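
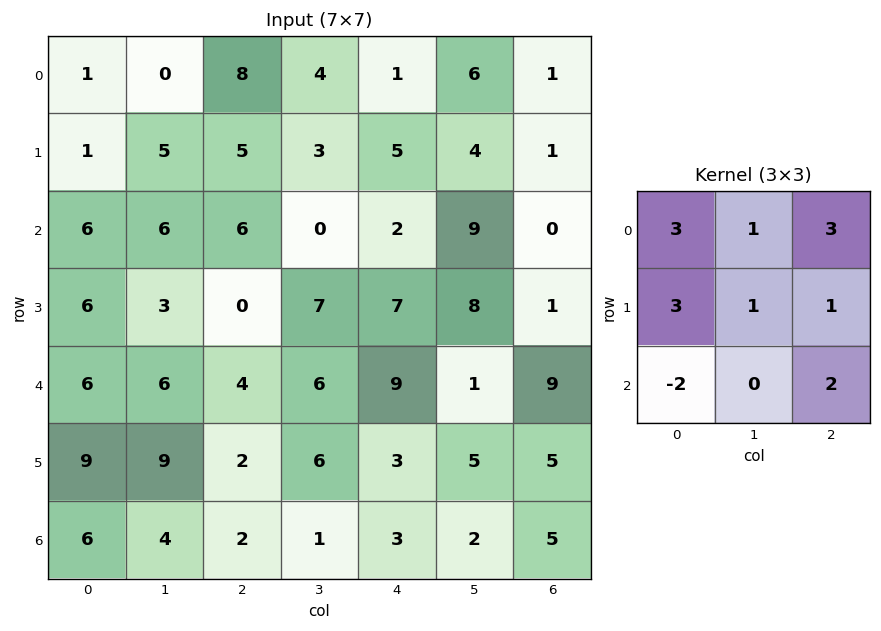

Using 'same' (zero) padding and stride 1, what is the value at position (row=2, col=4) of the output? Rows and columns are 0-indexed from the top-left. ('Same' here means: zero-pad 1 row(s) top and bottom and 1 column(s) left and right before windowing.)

39

The receptive field on the zero-padded input at this output position is [3 5 4 / 0 2 9 / 7 7 8]. Elementwise product with the kernel and sum: 3·3 + 5·1 + 4·3 + 0·3 + 2·1 + 9·1 + 7·-2 + 8·2.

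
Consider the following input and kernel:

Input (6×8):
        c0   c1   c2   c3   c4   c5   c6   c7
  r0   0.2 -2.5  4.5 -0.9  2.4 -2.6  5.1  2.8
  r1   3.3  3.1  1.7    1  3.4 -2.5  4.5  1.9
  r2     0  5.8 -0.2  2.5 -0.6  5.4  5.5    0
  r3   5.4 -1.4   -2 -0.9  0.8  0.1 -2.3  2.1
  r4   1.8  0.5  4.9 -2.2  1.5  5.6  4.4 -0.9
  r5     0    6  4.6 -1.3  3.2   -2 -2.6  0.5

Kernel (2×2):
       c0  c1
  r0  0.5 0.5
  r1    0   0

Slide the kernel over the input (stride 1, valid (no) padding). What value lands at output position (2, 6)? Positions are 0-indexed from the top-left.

2.75

The receptive field on the input at this output position is [5.5 0 / -2.3 2.1]. Elementwise product with the kernel and sum: 5.5·0.5 + 0·0.5.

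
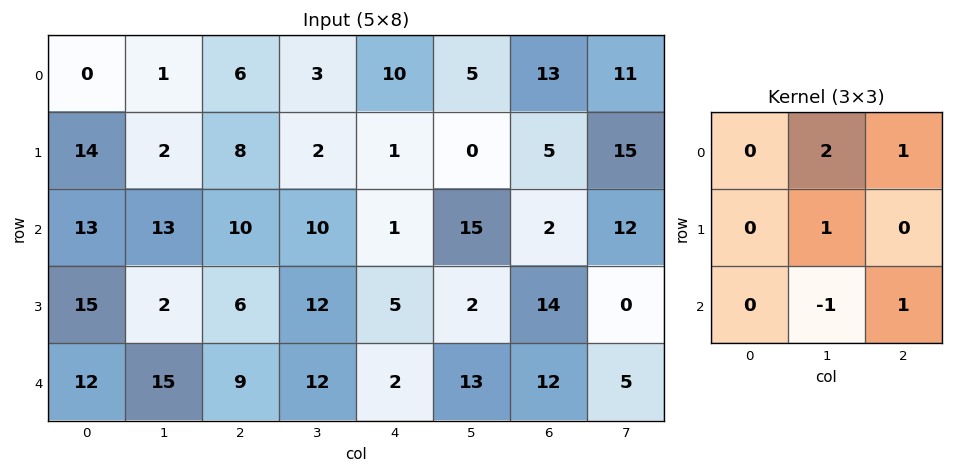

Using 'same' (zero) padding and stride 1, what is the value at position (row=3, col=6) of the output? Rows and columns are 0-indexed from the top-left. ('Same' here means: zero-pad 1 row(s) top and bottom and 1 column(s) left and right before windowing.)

23

The receptive field on the zero-padded input at this output position is [15 2 12 / 2 14 0 / 13 12 5]. Elementwise product with the kernel and sum: 2·2 + 12·1 + 14·1 + 12·-1 + 5·1.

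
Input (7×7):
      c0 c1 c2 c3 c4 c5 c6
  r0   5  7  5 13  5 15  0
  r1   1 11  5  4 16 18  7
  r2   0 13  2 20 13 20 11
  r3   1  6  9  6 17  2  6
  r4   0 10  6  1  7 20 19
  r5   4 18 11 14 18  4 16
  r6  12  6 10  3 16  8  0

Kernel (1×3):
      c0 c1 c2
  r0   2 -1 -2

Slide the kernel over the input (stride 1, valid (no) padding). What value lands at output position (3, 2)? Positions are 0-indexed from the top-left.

The receptive field on the input at this output position is [9 6 17]. Elementwise product with the kernel and sum: 9·2 + 6·-1 + 17·-2.

-22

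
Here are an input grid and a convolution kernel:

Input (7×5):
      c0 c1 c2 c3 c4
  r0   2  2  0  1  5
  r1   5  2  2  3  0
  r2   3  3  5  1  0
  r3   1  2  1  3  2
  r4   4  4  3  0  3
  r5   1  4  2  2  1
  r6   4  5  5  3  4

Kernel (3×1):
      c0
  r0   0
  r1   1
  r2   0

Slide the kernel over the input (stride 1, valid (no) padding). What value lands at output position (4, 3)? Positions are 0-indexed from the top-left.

2

The receptive field on the input at this output position is [0 / 2 / 3]. Elementwise product with the kernel and sum: 2·1.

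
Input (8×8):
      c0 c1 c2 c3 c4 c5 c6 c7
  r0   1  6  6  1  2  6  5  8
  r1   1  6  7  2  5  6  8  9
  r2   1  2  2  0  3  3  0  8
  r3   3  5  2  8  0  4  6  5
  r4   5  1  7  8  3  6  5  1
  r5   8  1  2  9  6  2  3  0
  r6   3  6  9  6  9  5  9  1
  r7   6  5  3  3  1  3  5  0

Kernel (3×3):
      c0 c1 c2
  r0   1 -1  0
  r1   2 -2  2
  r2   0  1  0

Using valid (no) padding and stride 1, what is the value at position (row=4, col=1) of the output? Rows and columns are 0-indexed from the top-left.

19

The receptive field on the input at this output position is [1 7 8 / 1 2 9 / 6 9 6]. Elementwise product with the kernel and sum: 1·1 + 7·-1 + 1·2 + 2·-2 + 9·2 + 9·1.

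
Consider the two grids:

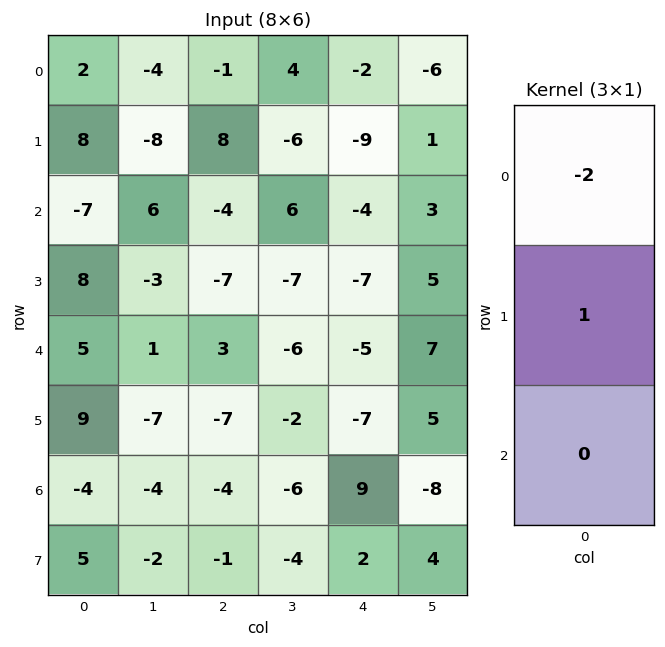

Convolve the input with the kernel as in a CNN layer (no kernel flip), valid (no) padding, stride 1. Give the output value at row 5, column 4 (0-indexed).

The receptive field on the input at this output position is [-7 / 9 / 2]. Elementwise product with the kernel and sum: -7·-2 + 9·1.

23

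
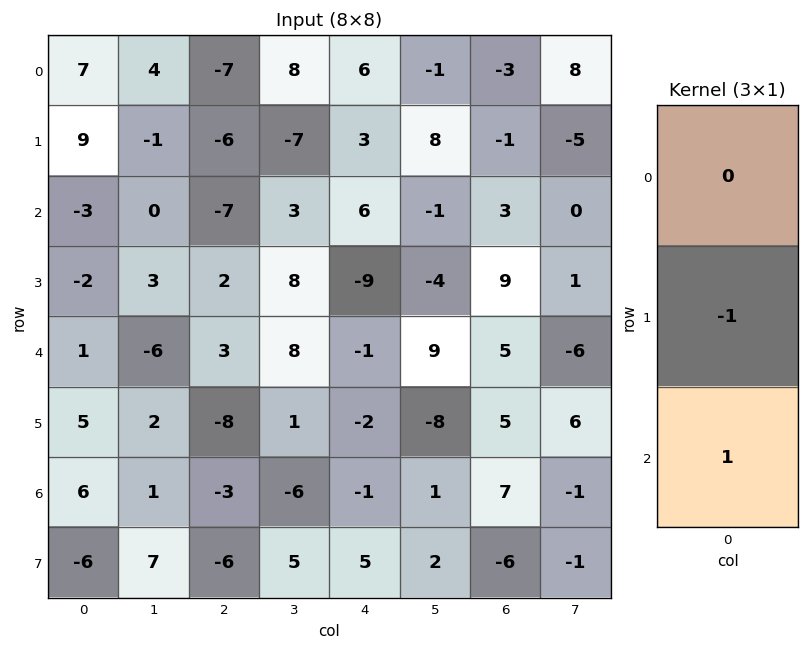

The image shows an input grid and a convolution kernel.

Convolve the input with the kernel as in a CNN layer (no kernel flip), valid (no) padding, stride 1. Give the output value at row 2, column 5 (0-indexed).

The receptive field on the input at this output position is [-1 / -4 / 9]. Elementwise product with the kernel and sum: -4·-1 + 9·1.

13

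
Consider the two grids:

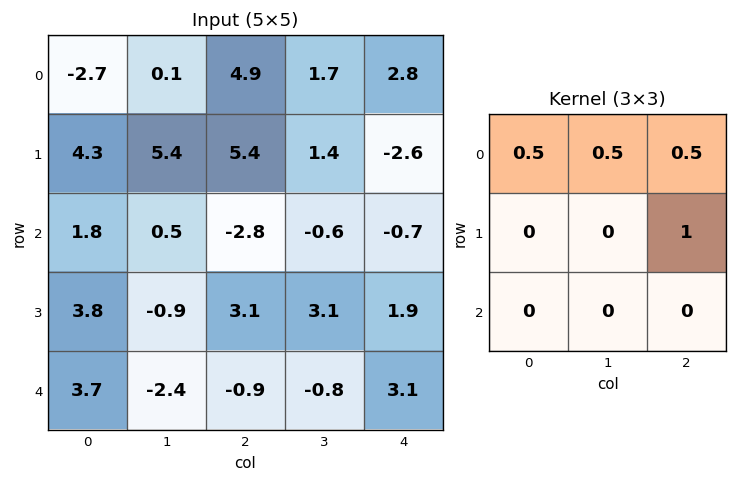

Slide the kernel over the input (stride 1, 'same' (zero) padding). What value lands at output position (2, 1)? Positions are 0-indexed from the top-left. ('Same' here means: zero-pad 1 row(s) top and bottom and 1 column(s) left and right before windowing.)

The receptive field on the zero-padded input at this output position is [4.3 5.4 5.4 / 1.8 0.5 -2.8 / 3.8 -0.9 3.1]. Elementwise product with the kernel and sum: 4.3·0.5 + 5.4·0.5 + 5.4·0.5 + -2.8·1.

4.75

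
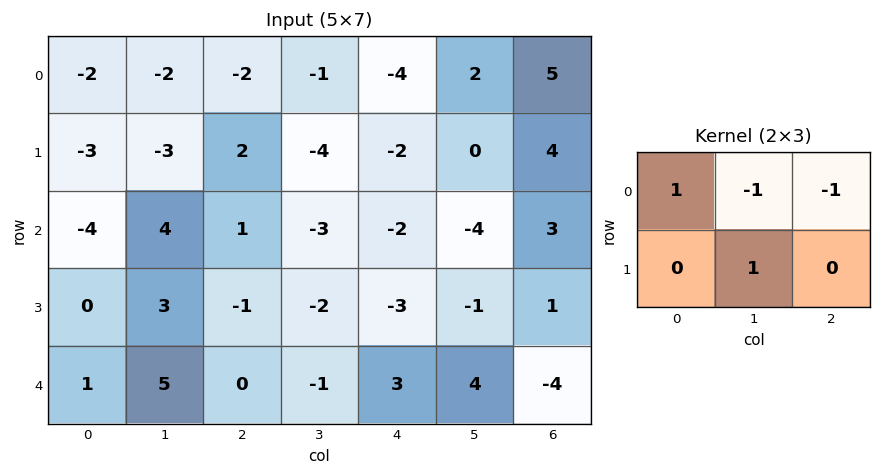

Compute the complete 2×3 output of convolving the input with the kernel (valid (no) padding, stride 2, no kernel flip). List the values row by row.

Output[0,0]: The receptive field on the input at this output position is [-2 -2 -2 / -3 -3 2]. Elementwise product with the kernel and sum: -2·1 + -2·-1 + -2·-1 + -3·1.
Output[0,1]: The receptive field on the input at this output position is [-2 -1 -4 / 2 -4 -2]. Elementwise product with the kernel and sum: -2·1 + -1·-1 + -4·-1 + -4·1.

-1 -1 -11
-6 4 -2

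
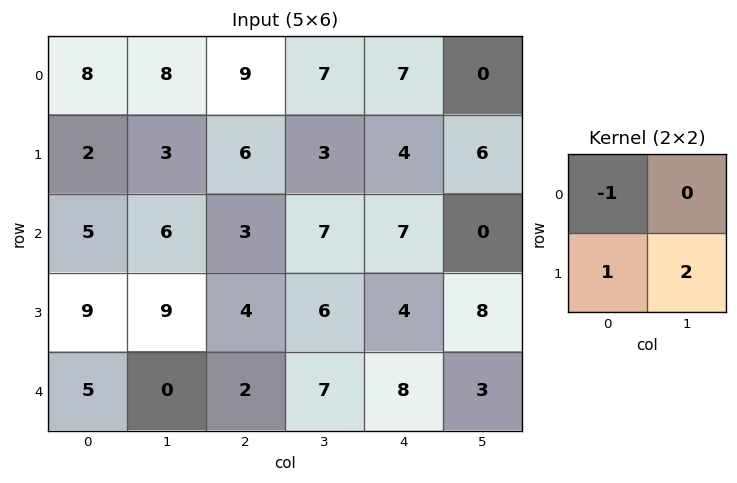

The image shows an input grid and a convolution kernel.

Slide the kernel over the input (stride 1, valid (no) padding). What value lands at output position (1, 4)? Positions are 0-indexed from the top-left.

The receptive field on the input at this output position is [4 6 / 7 0]. Elementwise product with the kernel and sum: 4·-1 + 7·1 + 0·2.

3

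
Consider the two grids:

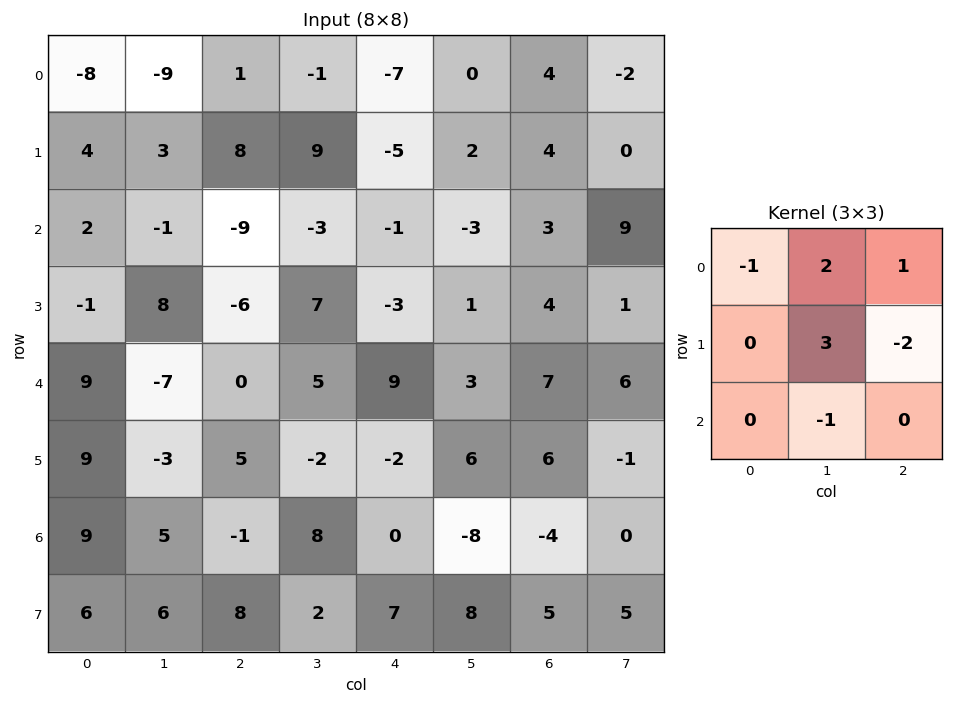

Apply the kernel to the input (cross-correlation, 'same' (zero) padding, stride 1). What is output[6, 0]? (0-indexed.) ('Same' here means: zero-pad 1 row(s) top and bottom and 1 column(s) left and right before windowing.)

The receptive field on the zero-padded input at this output position is [0 9 -3 / 0 9 5 / 0 6 6]. Elementwise product with the kernel and sum: 0·-1 + 9·2 + -3·1 + 9·3 + 5·-2 + 6·-1.

26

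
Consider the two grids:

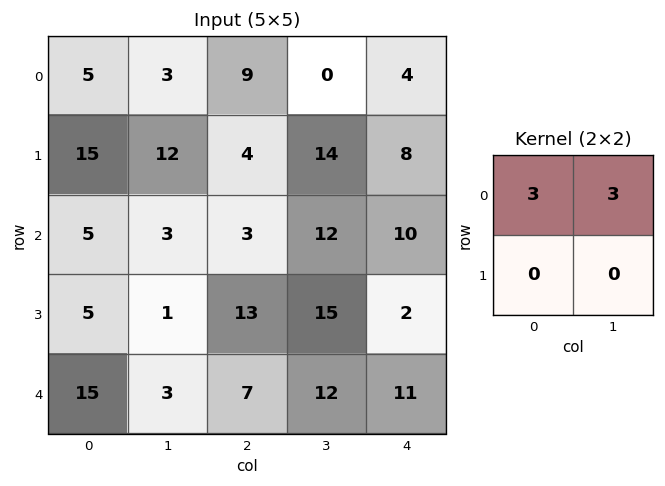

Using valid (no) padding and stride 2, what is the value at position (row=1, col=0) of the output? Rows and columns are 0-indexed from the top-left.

The receptive field on the input at this output position is [5 3 / 5 1]. Elementwise product with the kernel and sum: 5·3 + 3·3.

24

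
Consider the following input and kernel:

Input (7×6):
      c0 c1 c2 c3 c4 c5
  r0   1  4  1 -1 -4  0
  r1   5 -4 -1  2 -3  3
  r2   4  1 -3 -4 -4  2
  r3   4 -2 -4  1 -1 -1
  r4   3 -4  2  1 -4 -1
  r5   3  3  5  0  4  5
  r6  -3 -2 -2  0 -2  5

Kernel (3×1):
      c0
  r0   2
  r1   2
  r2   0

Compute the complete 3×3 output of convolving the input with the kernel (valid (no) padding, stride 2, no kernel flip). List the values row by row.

Output[0,0]: The receptive field on the input at this output position is [1 / 5 / 4]. Elementwise product with the kernel and sum: 1·2 + 5·2.

12 0 -14
16 -14 -10
12 14 0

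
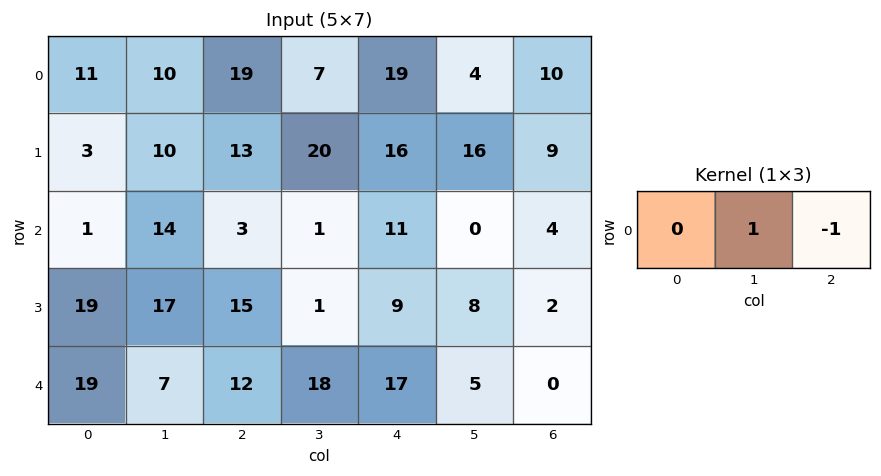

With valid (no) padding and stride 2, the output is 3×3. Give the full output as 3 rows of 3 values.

Output[0,0]: The receptive field on the input at this output position is [11 10 19]. Elementwise product with the kernel and sum: 10·1 + 19·-1.

-9 -12 -6
11 -10 -4
-5 1 5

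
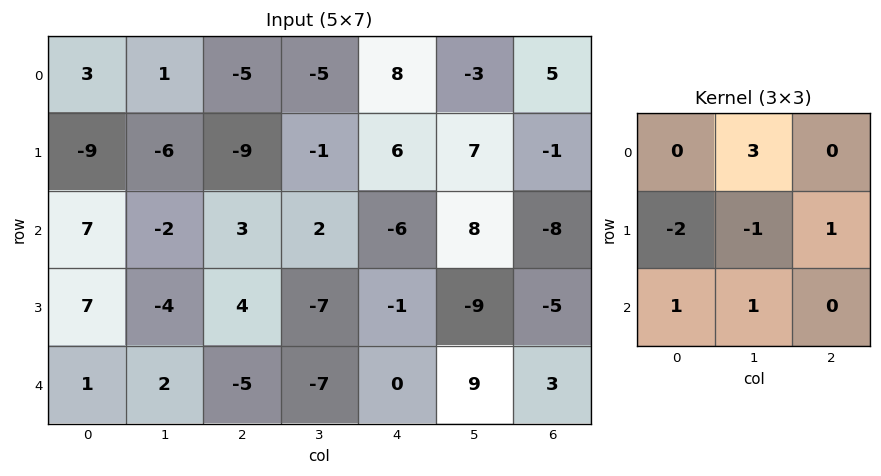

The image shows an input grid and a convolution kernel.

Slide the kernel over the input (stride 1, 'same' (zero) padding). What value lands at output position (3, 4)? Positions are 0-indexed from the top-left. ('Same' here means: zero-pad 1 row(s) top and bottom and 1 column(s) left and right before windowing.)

The receptive field on the zero-padded input at this output position is [2 -6 8 / -7 -1 -9 / -7 0 9]. Elementwise product with the kernel and sum: -6·3 + -7·-2 + -1·-1 + -9·1 + -7·1 + 0·1.

-19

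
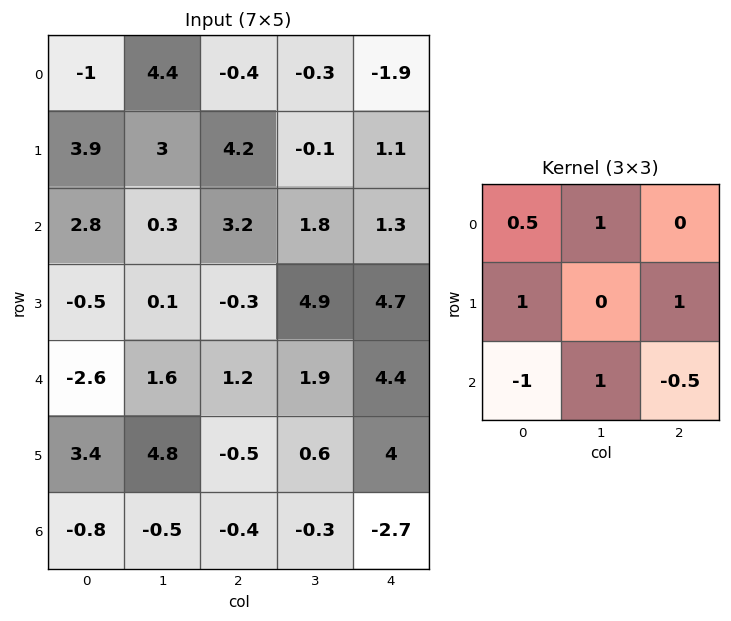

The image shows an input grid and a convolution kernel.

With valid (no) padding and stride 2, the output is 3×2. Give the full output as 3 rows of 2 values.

Output[0,0]: The receptive field on the input at this output position is [-1 4.4 -0.4 / 3.9 3 4.2 / 2.8 0.3 3.2]. Elementwise product with the kernel and sum: -1·0.5 + 4.4·1 + 3.9·1 + 4.2·1 + 2.8·-1 + 0.3·1 + 3.2·-0.5.
Output[0,1]: The receptive field on the input at this output position is [-0.4 -0.3 -1.9 / 4.2 -0.1 1.1 / 3.2 1.8 1.3]. Elementwise product with the kernel and sum: -0.4·0.5 + -0.3·1 + 4.2·1 + 1.1·1 + 3.2·-1 + 1.8·1 + 1.3·-0.5.

7.9 2.75
4.5 6.3
3.7 7.45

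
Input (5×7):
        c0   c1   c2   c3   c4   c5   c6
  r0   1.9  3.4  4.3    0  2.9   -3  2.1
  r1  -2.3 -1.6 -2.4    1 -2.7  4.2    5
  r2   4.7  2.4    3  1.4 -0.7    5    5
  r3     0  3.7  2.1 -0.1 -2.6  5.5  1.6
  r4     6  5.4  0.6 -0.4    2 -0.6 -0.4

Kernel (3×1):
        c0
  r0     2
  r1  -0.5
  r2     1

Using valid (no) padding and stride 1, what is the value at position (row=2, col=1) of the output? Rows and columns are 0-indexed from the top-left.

8.35

The receptive field on the input at this output position is [2.4 / 3.7 / 5.4]. Elementwise product with the kernel and sum: 2.4·2 + 3.7·-0.5 + 5.4·1.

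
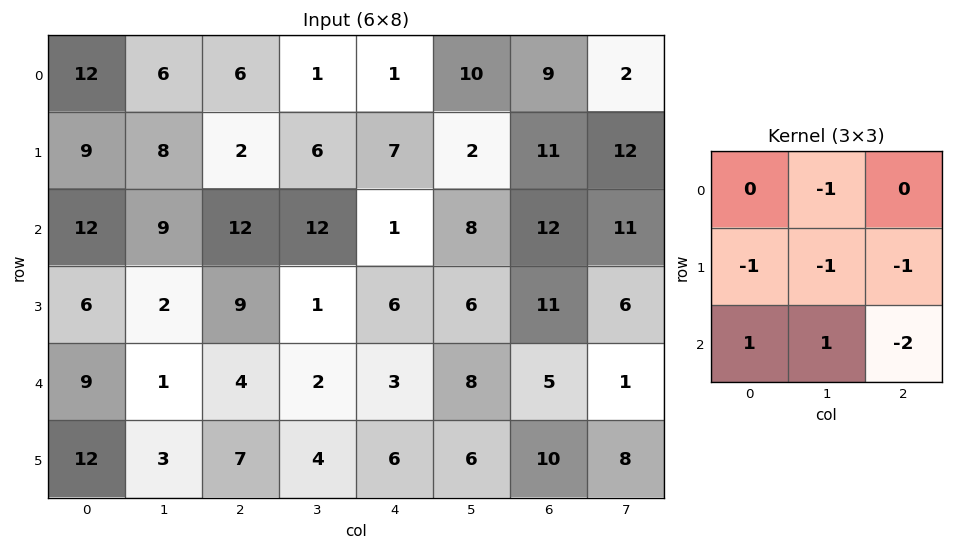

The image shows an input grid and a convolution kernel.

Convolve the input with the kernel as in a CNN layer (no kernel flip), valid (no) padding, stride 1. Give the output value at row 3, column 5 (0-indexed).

-25

The receptive field on the input at this output position is [6 11 6 / 8 5 1 / 6 10 8]. Elementwise product with the kernel and sum: 11·-1 + 8·-1 + 5·-1 + 1·-1 + 6·1 + 10·1 + 8·-2.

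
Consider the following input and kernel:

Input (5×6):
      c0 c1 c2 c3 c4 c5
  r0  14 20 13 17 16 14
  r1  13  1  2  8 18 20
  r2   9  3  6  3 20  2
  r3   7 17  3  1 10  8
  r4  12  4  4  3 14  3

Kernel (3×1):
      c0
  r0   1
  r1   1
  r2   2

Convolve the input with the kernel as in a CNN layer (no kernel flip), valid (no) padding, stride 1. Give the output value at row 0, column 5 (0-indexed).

The receptive field on the input at this output position is [14 / 20 / 2]. Elementwise product with the kernel and sum: 14·1 + 20·1 + 2·2.

38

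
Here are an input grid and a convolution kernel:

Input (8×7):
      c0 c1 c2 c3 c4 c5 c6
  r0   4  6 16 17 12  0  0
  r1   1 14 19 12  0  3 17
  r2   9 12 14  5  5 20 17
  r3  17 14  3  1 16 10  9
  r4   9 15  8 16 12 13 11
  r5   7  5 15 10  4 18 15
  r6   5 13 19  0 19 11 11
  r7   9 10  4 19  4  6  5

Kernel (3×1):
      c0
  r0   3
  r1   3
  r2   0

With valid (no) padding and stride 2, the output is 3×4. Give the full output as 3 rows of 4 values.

Output[0,0]: The receptive field on the input at this output position is [4 / 1 / 9]. Elementwise product with the kernel and sum: 4·3 + 1·3.
Output[0,1]: The receptive field on the input at this output position is [16 / 19 / 14]. Elementwise product with the kernel and sum: 16·3 + 19·3.

15 105 36 51
78 51 63 78
48 69 48 78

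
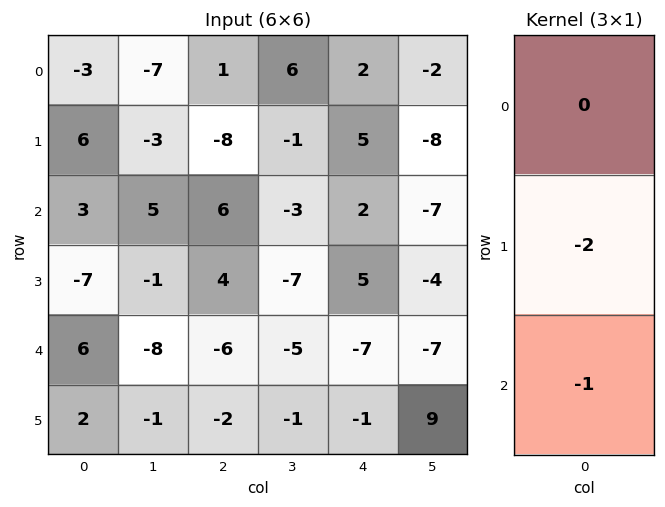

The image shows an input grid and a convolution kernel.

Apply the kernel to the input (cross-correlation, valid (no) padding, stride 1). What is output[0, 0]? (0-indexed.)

-15

The receptive field on the input at this output position is [-3 / 6 / 3]. Elementwise product with the kernel and sum: 6·-2 + 3·-1.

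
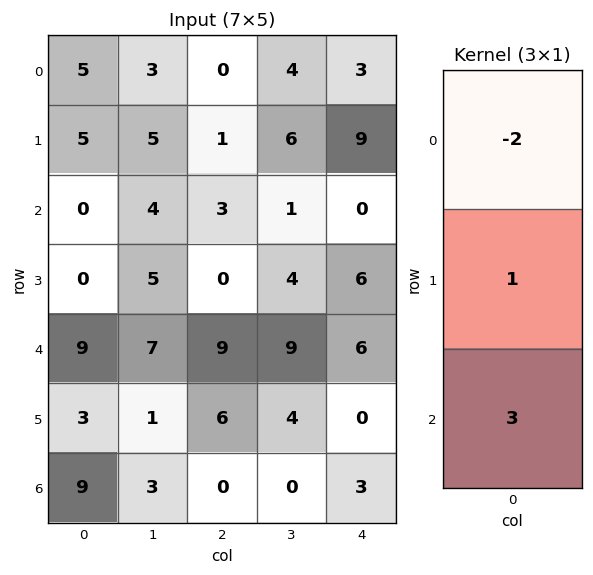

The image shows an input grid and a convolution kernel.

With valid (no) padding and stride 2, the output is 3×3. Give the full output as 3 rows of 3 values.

Output[0,0]: The receptive field on the input at this output position is [5 / 5 / 0]. Elementwise product with the kernel and sum: 5·-2 + 5·1 + 0·3.
Output[0,1]: The receptive field on the input at this output position is [0 / 1 / 3]. Elementwise product with the kernel and sum: 0·-2 + 1·1 + 3·3.

-5 10 3
27 21 24
12 -12 -3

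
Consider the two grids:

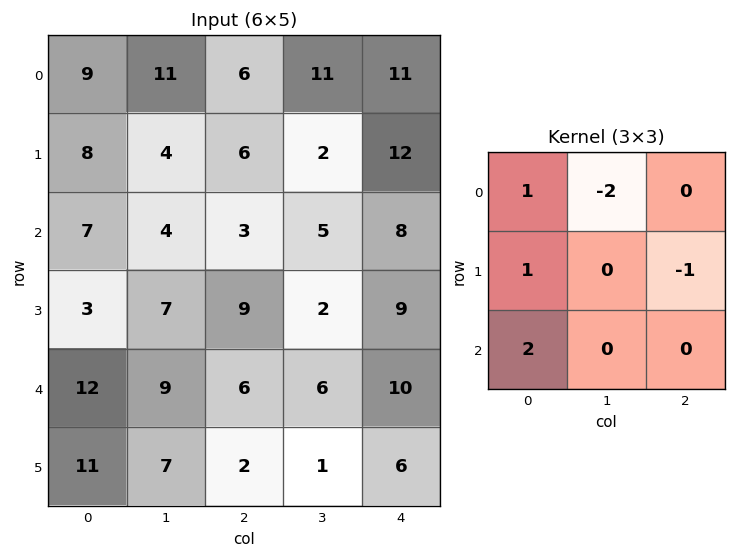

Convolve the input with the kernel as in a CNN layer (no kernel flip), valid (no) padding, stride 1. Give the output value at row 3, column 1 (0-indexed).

6

The receptive field on the input at this output position is [7 9 2 / 9 6 6 / 7 2 1]. Elementwise product with the kernel and sum: 7·1 + 9·-2 + 9·1 + 6·-1 + 7·2.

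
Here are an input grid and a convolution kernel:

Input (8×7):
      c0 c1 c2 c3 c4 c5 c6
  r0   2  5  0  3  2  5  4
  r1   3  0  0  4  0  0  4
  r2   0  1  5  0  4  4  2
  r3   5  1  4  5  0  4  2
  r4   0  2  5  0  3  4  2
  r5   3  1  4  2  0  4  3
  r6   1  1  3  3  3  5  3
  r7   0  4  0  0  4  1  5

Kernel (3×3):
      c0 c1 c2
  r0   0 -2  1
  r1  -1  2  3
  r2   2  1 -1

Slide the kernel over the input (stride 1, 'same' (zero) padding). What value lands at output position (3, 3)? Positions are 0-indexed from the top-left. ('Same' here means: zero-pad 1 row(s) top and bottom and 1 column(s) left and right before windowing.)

17

The receptive field on the zero-padded input at this output position is [5 0 4 / 4 5 0 / 5 0 3]. Elementwise product with the kernel and sum: 0·-2 + 4·1 + 4·-1 + 5·2 + 0·3 + 5·2 + 0·1 + 3·-1.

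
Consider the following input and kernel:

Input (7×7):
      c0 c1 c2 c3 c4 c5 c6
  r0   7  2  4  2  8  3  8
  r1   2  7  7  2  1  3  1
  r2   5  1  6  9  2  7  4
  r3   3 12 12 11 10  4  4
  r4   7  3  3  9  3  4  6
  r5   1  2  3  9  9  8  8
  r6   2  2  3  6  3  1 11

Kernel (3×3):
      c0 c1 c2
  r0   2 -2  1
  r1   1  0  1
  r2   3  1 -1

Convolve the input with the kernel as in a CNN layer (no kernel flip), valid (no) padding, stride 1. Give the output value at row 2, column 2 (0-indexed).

33

The receptive field on the input at this output position is [6 9 2 / 12 11 10 / 3 9 3]. Elementwise product with the kernel and sum: 6·2 + 9·-2 + 2·1 + 12·1 + 10·1 + 3·3 + 9·1 + 3·-1.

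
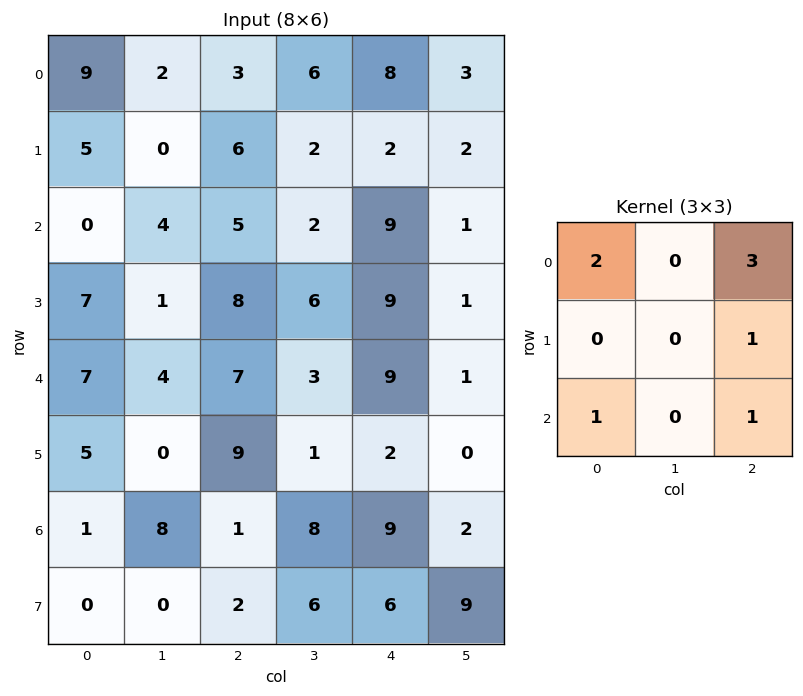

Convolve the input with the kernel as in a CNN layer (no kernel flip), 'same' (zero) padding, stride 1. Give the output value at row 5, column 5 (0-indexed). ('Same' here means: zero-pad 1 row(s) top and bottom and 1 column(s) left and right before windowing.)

27

The receptive field on the zero-padded input at this output position is [9 1 0 / 2 0 0 / 9 2 0]. Elementwise product with the kernel and sum: 9·2 + 0·3 + 0·1 + 9·1 + 0·1.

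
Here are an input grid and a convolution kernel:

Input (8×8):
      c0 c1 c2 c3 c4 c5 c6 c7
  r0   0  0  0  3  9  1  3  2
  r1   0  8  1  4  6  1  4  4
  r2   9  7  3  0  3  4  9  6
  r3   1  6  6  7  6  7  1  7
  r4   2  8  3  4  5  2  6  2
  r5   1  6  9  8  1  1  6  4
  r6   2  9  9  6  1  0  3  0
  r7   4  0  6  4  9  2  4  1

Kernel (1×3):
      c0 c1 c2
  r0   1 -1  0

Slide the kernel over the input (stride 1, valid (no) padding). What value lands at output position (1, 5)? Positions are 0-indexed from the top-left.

The receptive field on the input at this output position is [1 4 4]. Elementwise product with the kernel and sum: 1·1 + 4·-1.

-3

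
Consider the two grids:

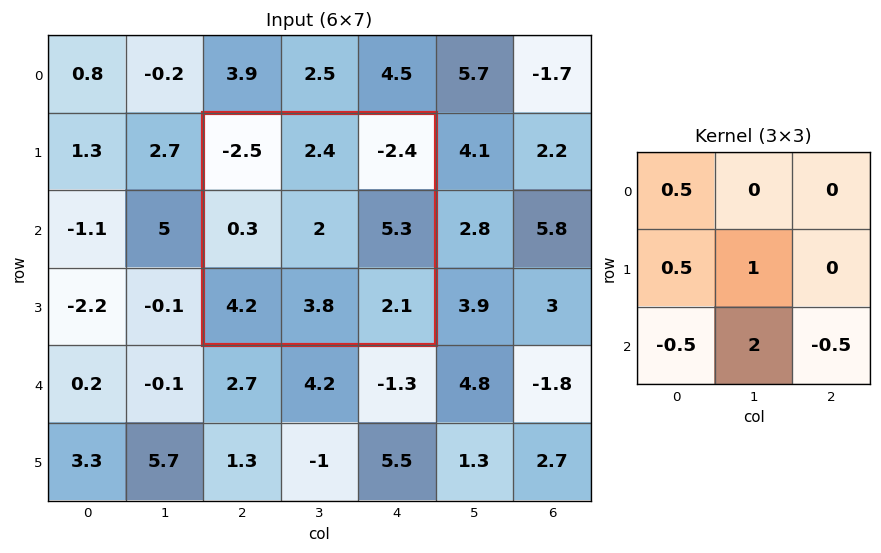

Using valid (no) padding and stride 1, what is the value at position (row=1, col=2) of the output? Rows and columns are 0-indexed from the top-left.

The receptive field on the input at this output position is [-2.5 2.4 -2.4 / 0.3 2 5.3 / 4.2 3.8 2.1]. Elementwise product with the kernel and sum: -2.5·0.5 + 0.3·0.5 + 2·1 + 4.2·-0.5 + 3.8·2 + 2.1·-0.5.

5.35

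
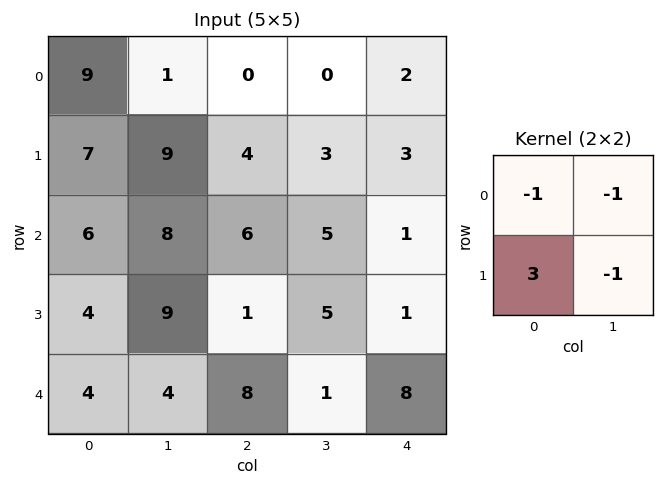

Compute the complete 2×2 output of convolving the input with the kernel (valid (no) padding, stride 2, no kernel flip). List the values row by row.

Output[0,0]: The receptive field on the input at this output position is [9 1 / 7 9]. Elementwise product with the kernel and sum: 9·-1 + 1·-1 + 7·3 + 9·-1.
Output[0,1]: The receptive field on the input at this output position is [0 0 / 4 3]. Elementwise product with the kernel and sum: 0·-1 + 0·-1 + 4·3 + 3·-1.

2 9
-11 -13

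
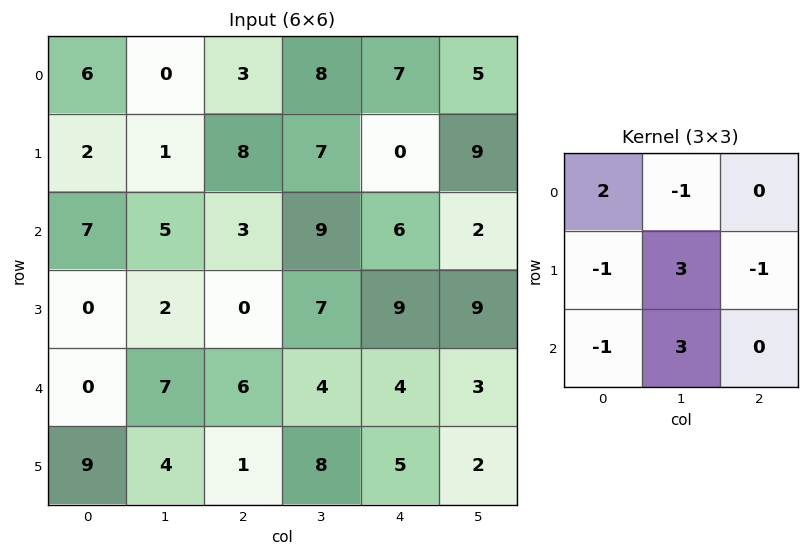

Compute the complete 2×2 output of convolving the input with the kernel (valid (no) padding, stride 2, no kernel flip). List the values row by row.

13 35
36 15

Output[0,0]: The receptive field on the input at this output position is [6 0 3 / 2 1 8 / 7 5 3]. Elementwise product with the kernel and sum: 6·2 + 0·-1 + 2·-1 + 1·3 + 8·-1 + 7·-1 + 5·3.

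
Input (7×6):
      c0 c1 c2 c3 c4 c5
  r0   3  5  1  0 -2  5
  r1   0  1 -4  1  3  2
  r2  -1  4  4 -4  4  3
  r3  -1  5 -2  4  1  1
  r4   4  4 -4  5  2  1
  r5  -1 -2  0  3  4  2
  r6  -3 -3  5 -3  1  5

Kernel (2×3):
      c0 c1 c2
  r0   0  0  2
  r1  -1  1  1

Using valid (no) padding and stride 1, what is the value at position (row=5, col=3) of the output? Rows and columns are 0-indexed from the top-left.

The receptive field on the input at this output position is [3 4 2 / -3 1 5]. Elementwise product with the kernel and sum: 2·2 + -3·-1 + 1·1 + 5·1.

13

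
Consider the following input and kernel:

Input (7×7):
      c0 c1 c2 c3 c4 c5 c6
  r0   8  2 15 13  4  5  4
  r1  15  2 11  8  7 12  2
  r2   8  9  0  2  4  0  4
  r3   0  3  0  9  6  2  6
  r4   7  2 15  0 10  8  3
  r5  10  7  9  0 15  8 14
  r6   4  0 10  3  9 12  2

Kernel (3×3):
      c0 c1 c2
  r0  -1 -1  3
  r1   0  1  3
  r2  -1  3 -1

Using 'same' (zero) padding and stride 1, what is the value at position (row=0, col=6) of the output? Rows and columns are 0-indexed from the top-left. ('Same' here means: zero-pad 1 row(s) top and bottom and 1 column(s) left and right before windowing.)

The receptive field on the zero-padded input at this output position is [0 0 0 / 5 4 0 / 12 2 0]. Elementwise product with the kernel and sum: 0·-1 + 0·-1 + 0·3 + 4·1 + 0·3 + 12·-1 + 2·3 + 0·-1.

-2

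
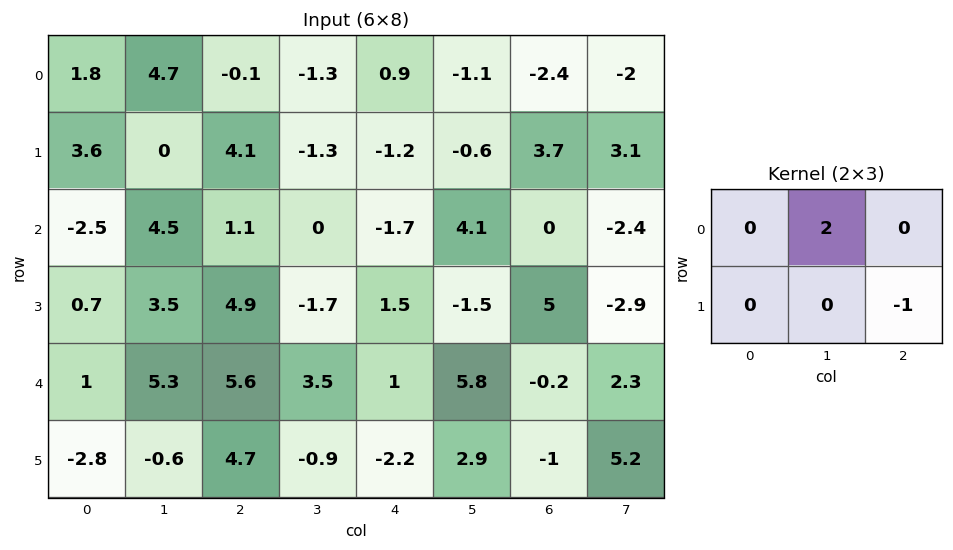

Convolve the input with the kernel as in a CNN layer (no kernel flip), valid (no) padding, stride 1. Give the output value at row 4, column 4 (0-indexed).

The receptive field on the input at this output position is [1 5.8 -0.2 / -2.2 2.9 -1]. Elementwise product with the kernel and sum: 5.8·2 + -1·-1.

12.6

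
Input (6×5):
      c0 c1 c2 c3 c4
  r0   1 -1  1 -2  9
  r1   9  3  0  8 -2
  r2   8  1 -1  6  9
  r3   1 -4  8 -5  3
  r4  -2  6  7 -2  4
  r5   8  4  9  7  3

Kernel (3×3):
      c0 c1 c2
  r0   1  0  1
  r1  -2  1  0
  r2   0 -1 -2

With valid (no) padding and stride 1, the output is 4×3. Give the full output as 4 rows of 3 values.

Output[0,0]: The receptive field on the input at this output position is [1 -1 1 / 9 3 0 / 8 1 -1]. Elementwise product with the kernel and sum: 1·1 + 1·1 + 9·-2 + 3·1 + 1·-1 + -1·-2.
Output[0,1]: The receptive field on the input at this output position is [-1 1 -2 / 3 0 8 / 1 -1 6]. Elementwise product with the kernel and sum: -1·1 + -2·1 + 3·-2 + 0·1 + -1·-1 + 6·-2.

-12 -20 -6
-18 10 5
-19 20 -19
-3 -37 -18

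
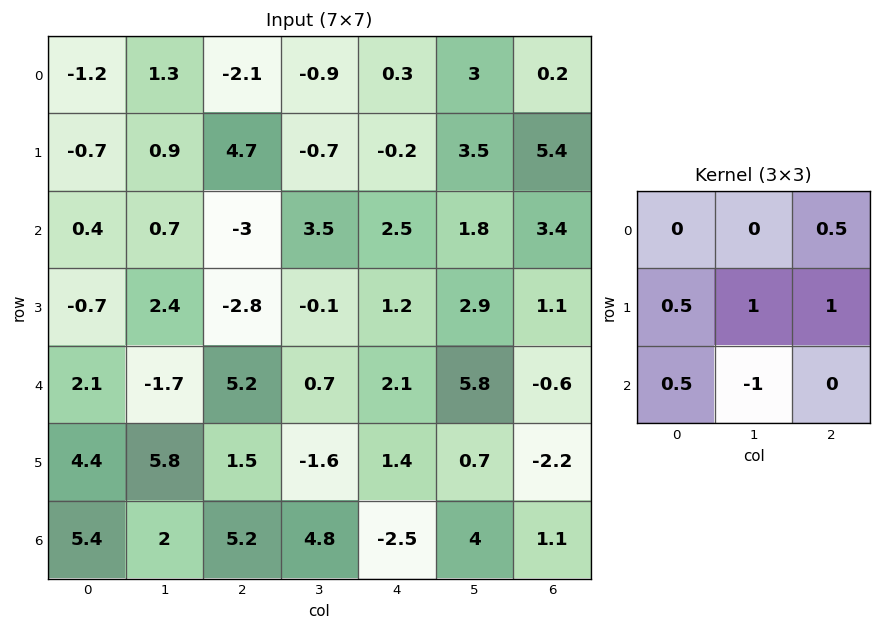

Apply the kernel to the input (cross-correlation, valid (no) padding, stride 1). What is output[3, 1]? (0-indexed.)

6.4

The receptive field on the input at this output position is [2.4 -2.8 -0.1 / -1.7 5.2 0.7 / 5.8 1.5 -1.6]. Elementwise product with the kernel and sum: -0.1·0.5 + -1.7·0.5 + 5.2·1 + 0.7·1 + 5.8·0.5 + 1.5·-1.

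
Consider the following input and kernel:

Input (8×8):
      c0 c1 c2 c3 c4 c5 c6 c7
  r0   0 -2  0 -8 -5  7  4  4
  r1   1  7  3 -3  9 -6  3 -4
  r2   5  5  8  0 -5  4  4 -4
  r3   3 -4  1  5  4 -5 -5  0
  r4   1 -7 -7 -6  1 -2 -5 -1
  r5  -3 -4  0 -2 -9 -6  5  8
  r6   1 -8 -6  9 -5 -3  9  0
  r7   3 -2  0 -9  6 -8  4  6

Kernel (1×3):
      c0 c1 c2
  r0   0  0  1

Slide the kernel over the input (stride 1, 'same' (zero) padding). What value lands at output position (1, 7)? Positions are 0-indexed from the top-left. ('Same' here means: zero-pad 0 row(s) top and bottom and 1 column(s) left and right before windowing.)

0

The receptive field on the zero-padded input at this output position is [3 -4 0]. Elementwise product with the kernel and sum: 0·1.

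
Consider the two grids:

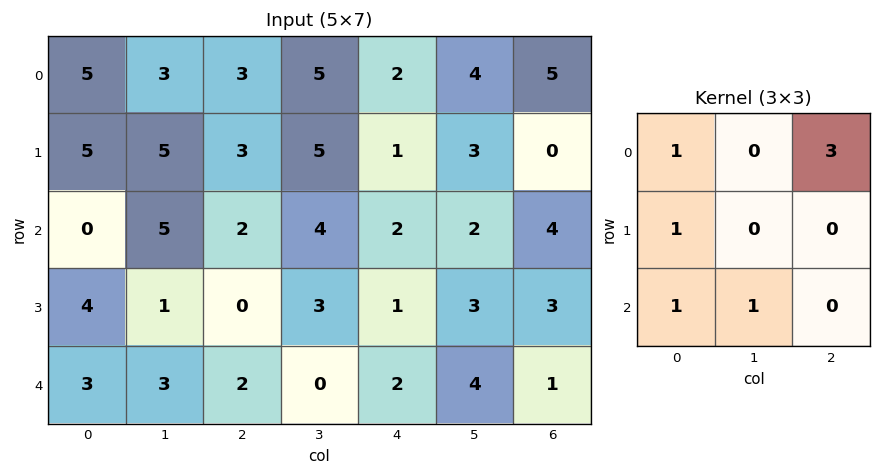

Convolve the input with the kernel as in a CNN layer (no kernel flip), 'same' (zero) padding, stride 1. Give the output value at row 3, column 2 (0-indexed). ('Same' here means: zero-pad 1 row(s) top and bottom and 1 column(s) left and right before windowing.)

The receptive field on the zero-padded input at this output position is [5 2 4 / 1 0 3 / 3 2 0]. Elementwise product with the kernel and sum: 5·1 + 4·3 + 1·1 + 3·1 + 2·1.

23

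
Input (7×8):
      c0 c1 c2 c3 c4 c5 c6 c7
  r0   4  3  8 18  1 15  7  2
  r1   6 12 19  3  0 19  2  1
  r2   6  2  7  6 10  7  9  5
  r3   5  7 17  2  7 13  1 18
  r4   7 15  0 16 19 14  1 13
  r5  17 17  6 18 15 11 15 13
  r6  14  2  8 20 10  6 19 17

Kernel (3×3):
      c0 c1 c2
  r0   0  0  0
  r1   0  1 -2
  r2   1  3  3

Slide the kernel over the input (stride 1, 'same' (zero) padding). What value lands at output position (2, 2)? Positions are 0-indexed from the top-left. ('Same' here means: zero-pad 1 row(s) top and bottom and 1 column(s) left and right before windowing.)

59

The receptive field on the zero-padded input at this output position is [12 19 3 / 2 7 6 / 7 17 2]. Elementwise product with the kernel and sum: 7·1 + 6·-2 + 7·1 + 17·3 + 2·3.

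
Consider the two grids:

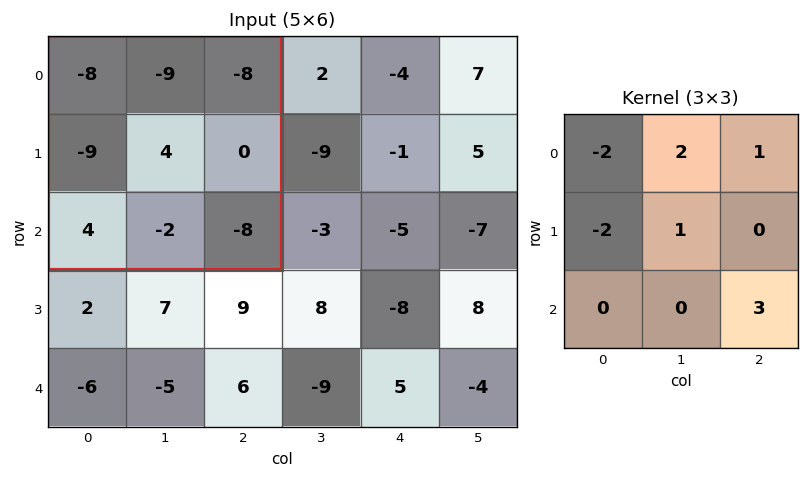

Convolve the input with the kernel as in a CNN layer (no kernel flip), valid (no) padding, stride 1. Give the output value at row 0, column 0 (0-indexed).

The receptive field on the input at this output position is [-8 -9 -8 / -9 4 0 / 4 -2 -8]. Elementwise product with the kernel and sum: -8·-2 + -9·2 + -8·1 + -9·-2 + 4·1 + -8·3.

-12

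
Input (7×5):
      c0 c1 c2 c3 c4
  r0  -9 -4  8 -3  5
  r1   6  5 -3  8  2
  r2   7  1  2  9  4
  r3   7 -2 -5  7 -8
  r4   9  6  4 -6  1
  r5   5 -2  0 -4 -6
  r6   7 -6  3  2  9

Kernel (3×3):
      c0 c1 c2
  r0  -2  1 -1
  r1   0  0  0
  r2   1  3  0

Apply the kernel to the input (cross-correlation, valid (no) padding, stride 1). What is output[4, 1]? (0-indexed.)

1

The receptive field on the input at this output position is [6 4 -6 / -2 0 -4 / -6 3 2]. Elementwise product with the kernel and sum: 6·-2 + 4·1 + -6·-1 + -6·1 + 3·3.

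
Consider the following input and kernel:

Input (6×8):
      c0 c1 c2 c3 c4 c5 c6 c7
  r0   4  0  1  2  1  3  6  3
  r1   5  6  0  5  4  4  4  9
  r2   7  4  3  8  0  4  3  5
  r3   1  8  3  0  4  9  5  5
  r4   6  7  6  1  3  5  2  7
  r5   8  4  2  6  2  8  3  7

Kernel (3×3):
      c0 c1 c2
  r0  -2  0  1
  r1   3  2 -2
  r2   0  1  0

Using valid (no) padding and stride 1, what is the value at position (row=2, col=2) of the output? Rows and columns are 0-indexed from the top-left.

The receptive field on the input at this output position is [3 8 0 / 3 0 4 / 6 1 3]. Elementwise product with the kernel and sum: 3·-2 + 0·1 + 3·3 + 0·2 + 4·-2 + 1·1.

-4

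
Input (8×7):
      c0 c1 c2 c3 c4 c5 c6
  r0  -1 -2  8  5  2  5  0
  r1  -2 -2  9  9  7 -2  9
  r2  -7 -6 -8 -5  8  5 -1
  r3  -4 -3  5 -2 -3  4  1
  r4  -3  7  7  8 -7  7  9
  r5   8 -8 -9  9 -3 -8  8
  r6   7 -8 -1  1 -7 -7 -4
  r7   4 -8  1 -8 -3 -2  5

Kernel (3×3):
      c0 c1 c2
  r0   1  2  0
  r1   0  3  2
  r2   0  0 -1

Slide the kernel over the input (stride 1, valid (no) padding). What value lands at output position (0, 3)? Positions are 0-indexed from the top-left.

21

The receptive field on the input at this output position is [5 2 5 / 9 7 -2 / -5 8 5]. Elementwise product with the kernel and sum: 5·1 + 2·2 + 7·3 + -2·2 + 5·-1.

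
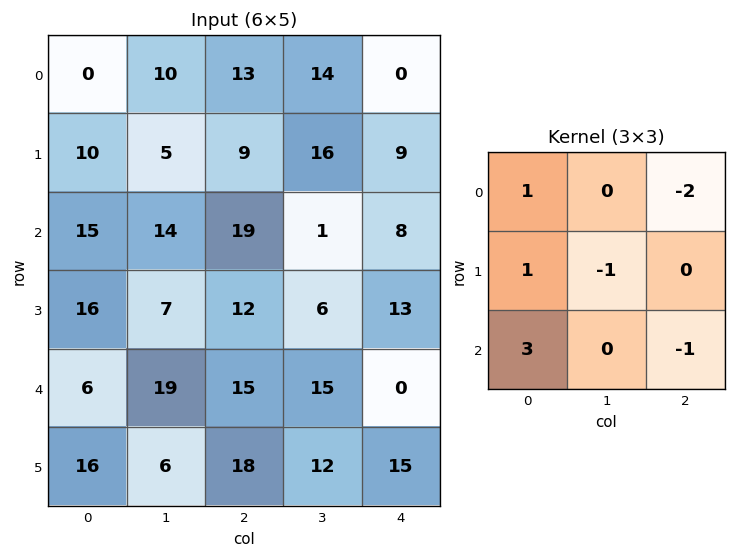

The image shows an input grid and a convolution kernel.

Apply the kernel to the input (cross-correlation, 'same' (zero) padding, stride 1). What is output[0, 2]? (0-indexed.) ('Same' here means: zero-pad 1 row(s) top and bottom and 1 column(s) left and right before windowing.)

-4

The receptive field on the zero-padded input at this output position is [0 0 0 / 10 13 14 / 5 9 16]. Elementwise product with the kernel and sum: 0·1 + 0·-2 + 10·1 + 13·-1 + 5·3 + 16·-1.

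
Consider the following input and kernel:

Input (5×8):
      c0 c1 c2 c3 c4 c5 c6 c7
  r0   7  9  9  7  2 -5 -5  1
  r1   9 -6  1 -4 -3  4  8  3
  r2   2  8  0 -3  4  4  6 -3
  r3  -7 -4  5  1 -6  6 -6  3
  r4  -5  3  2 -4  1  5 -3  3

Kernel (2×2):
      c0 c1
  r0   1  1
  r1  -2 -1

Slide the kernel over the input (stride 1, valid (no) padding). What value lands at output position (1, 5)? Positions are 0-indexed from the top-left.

The receptive field on the input at this output position is [4 8 / 4 6]. Elementwise product with the kernel and sum: 4·1 + 8·1 + 4·-2 + 6·-1.

-2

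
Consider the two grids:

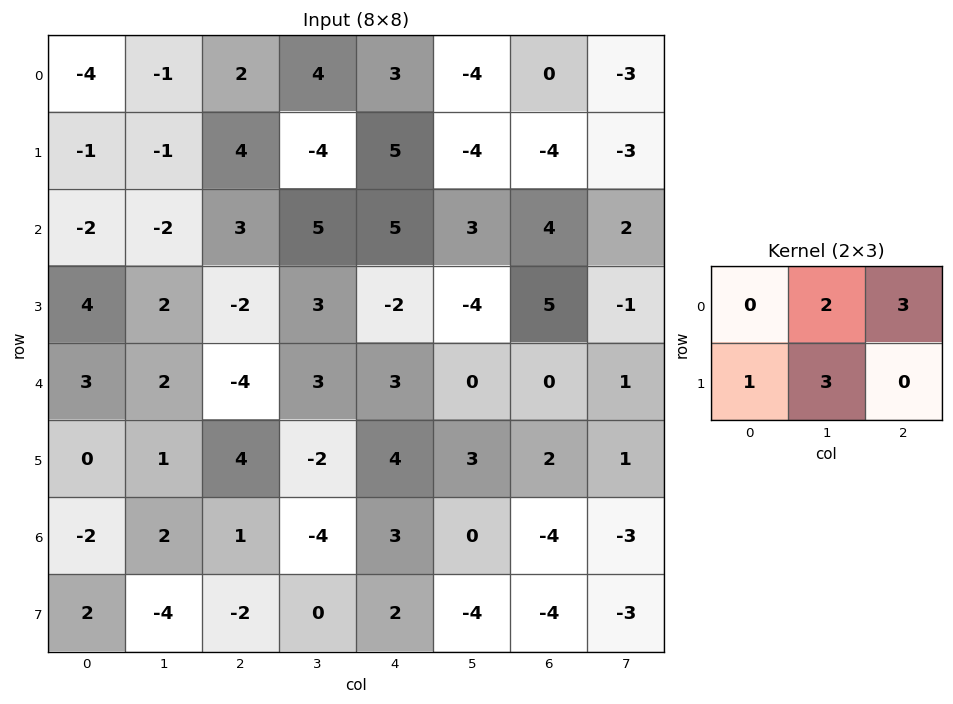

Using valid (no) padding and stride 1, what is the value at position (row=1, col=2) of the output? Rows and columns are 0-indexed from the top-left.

The receptive field on the input at this output position is [4 -4 5 / 3 5 5]. Elementwise product with the kernel and sum: -4·2 + 5·3 + 3·1 + 5·3.

25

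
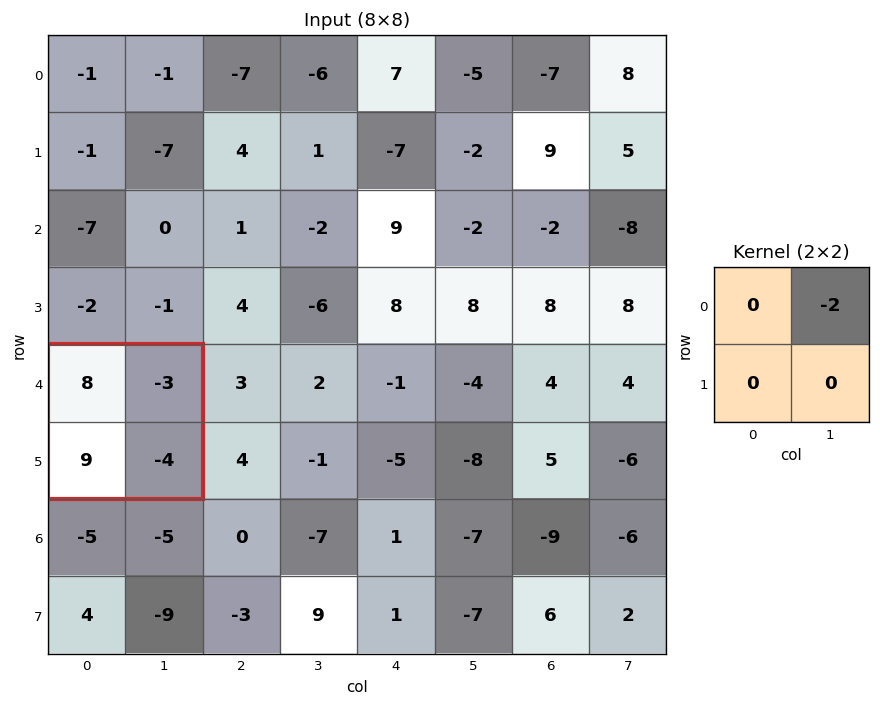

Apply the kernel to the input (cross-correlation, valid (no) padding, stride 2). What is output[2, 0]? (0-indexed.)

6

The receptive field on the input at this output position is [8 -3 / 9 -4]. Elementwise product with the kernel and sum: -3·-2.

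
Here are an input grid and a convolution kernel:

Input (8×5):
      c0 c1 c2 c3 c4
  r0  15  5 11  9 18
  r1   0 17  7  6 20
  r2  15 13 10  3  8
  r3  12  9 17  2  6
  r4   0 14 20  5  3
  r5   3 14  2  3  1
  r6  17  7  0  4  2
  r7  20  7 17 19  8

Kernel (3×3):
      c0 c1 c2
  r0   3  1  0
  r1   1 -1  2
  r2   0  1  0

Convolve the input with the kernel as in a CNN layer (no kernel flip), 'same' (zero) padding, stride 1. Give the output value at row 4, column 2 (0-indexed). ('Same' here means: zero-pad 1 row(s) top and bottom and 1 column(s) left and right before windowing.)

50

The receptive field on the zero-padded input at this output position is [9 17 2 / 14 20 5 / 14 2 3]. Elementwise product with the kernel and sum: 9·3 + 17·1 + 14·1 + 20·-1 + 5·2 + 2·1.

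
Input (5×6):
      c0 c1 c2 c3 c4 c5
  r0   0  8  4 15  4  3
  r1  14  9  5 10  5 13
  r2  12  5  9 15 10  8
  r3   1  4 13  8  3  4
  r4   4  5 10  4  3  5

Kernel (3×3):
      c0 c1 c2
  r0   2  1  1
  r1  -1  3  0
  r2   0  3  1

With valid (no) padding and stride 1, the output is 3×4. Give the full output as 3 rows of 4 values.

49 83 107 80
70 102 88 66
74 103 69 63

Output[0,0]: The receptive field on the input at this output position is [0 8 4 / 14 9 5 / 12 5 9]. Elementwise product with the kernel and sum: 0·2 + 8·1 + 4·1 + 14·-1 + 9·3 + 5·3 + 9·1.
Output[0,1]: The receptive field on the input at this output position is [8 4 15 / 9 5 10 / 5 9 15]. Elementwise product with the kernel and sum: 8·2 + 4·1 + 15·1 + 9·-1 + 5·3 + 9·3 + 15·1.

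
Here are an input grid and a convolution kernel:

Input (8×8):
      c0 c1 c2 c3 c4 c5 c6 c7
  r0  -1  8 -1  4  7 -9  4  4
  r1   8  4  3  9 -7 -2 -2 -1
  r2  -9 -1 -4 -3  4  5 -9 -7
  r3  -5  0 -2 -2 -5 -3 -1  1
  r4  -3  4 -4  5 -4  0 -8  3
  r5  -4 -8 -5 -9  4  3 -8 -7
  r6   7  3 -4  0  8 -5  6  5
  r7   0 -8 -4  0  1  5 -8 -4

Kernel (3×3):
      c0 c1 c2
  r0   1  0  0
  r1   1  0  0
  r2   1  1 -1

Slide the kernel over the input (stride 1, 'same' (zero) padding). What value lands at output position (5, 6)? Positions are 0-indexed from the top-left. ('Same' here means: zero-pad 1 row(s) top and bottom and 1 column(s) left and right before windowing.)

-1

The receptive field on the zero-padded input at this output position is [0 -8 3 / 3 -8 -7 / -5 6 5]. Elementwise product with the kernel and sum: 0·1 + 3·1 + -5·1 + 6·1 + 5·-1.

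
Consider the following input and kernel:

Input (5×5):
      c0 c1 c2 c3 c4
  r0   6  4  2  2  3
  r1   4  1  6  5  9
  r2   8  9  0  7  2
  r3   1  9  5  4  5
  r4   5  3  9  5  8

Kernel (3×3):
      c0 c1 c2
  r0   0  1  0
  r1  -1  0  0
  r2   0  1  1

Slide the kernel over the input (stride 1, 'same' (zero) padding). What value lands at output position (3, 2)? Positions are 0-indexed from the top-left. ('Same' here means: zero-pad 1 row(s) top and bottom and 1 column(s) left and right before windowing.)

The receptive field on the zero-padded input at this output position is [9 0 7 / 9 5 4 / 3 9 5]. Elementwise product with the kernel and sum: 0·1 + 9·-1 + 9·1 + 5·1.

5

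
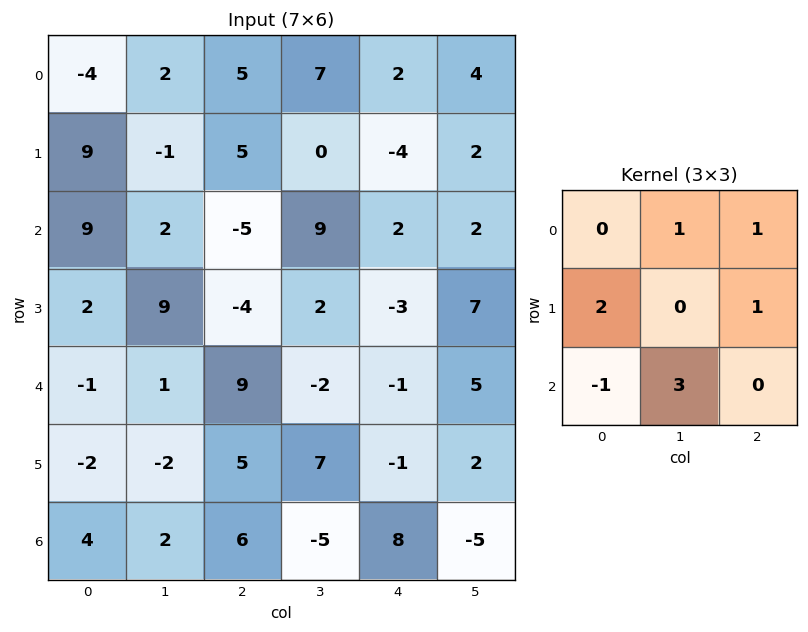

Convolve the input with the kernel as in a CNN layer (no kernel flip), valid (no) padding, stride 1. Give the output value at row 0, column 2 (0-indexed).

47

The receptive field on the input at this output position is [5 7 2 / 5 0 -4 / -5 9 2]. Elementwise product with the kernel and sum: 7·1 + 2·1 + 5·2 + -4·1 + -5·-1 + 9·3.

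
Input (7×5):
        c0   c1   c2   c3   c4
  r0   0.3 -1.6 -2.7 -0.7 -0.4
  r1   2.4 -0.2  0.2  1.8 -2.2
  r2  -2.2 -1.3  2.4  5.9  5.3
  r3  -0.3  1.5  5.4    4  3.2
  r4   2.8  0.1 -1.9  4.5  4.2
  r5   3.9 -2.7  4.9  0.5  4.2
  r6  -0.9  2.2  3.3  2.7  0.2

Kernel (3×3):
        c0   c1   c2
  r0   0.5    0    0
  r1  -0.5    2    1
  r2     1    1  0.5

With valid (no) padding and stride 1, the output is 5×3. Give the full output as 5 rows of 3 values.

-3.55 5.55 10.9
6 20.15 27
9.4 13.85 14.4
0.4 3.85 24.35
1.9 18.55 7.9

Output[0,0]: The receptive field on the input at this output position is [0.3 -1.6 -2.7 / 2.4 -0.2 0.2 / -2.2 -1.3 2.4]. Elementwise product with the kernel and sum: 0.3·0.5 + 2.4·-0.5 + -0.2·2 + 0.2·1 + -2.2·1 + -1.3·1 + 2.4·0.5.
Output[0,1]: The receptive field on the input at this output position is [-1.6 -2.7 -0.7 / -0.2 0.2 1.8 / -1.3 2.4 5.9]. Elementwise product with the kernel and sum: -1.6·0.5 + -0.2·-0.5 + 0.2·2 + 1.8·1 + -1.3·1 + 2.4·1 + 5.9·0.5.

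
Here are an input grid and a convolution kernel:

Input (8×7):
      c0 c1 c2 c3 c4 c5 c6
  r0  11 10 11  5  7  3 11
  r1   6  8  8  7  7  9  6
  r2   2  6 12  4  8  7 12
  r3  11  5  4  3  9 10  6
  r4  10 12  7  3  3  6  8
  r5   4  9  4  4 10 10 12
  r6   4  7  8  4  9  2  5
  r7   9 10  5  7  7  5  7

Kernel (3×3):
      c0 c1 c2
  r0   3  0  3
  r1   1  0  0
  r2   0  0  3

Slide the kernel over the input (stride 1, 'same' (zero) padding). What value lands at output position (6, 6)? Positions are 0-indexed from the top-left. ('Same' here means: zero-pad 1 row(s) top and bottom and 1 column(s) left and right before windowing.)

The receptive field on the zero-padded input at this output position is [10 12 0 / 2 5 0 / 5 7 0]. Elementwise product with the kernel and sum: 10·3 + 0·3 + 2·1 + 0·3.

32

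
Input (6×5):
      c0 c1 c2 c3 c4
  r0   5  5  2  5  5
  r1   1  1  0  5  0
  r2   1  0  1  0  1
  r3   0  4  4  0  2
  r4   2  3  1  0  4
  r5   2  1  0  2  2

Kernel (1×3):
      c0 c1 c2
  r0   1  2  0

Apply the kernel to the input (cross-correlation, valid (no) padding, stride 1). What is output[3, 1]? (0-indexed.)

The receptive field on the input at this output position is [4 4 0]. Elementwise product with the kernel and sum: 4·1 + 4·2.

12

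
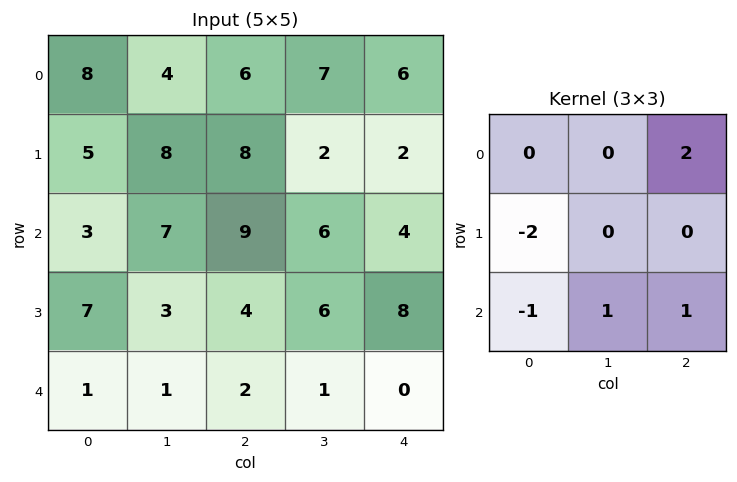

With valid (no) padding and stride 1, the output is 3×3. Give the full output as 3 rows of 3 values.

Output[0,0]: The receptive field on the input at this output position is [8 4 6 / 5 8 8 / 3 7 9]. Elementwise product with the kernel and sum: 6·2 + 5·-2 + 3·-1 + 7·1 + 9·1.
Output[0,1]: The receptive field on the input at this output position is [4 6 7 / 8 8 2 / 7 9 6]. Elementwise product with the kernel and sum: 7·2 + 8·-2 + 7·-1 + 9·1 + 6·1.

15 6 -3
10 -3 -4
6 8 -1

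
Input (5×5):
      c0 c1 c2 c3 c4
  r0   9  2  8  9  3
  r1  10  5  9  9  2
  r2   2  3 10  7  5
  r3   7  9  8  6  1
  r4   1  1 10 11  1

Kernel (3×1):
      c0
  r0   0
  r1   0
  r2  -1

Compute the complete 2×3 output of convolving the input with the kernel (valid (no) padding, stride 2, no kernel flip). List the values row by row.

Output[0,0]: The receptive field on the input at this output position is [9 / 10 / 2]. Elementwise product with the kernel and sum: 2·-1.
Output[0,1]: The receptive field on the input at this output position is [8 / 9 / 10]. Elementwise product with the kernel and sum: 10·-1.

-2 -10 -5
-1 -10 -1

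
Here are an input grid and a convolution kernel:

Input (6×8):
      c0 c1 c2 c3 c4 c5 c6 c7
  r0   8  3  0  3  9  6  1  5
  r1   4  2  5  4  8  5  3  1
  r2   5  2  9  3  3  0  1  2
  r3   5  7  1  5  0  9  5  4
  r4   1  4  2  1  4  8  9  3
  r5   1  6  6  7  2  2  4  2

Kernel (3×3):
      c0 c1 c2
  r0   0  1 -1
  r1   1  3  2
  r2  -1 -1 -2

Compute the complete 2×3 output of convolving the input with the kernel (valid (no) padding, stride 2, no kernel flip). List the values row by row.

-2 9 29
12 5 6

Output[0,0]: The receptive field on the input at this output position is [8 3 0 / 4 2 5 / 5 2 9]. Elementwise product with the kernel and sum: 3·1 + 0·-1 + 4·1 + 2·3 + 5·2 + 5·-1 + 2·-1 + 9·-2.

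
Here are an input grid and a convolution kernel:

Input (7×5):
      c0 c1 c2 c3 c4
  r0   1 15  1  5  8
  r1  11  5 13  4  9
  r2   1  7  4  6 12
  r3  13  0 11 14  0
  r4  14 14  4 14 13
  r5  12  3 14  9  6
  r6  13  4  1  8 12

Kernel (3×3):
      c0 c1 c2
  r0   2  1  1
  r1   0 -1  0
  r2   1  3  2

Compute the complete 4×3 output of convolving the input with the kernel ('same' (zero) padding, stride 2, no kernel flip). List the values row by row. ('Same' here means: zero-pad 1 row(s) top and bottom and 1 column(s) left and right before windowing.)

42 51 23
54 84 19
41 84 42
2 28 12

Output[0,0]: The receptive field on the zero-padded input at this output position is [0 0 0 / 0 1 15 / 0 11 5]. Elementwise product with the kernel and sum: 0·2 + 0·1 + 0·1 + 1·-1 + 0·1 + 11·3 + 5·2.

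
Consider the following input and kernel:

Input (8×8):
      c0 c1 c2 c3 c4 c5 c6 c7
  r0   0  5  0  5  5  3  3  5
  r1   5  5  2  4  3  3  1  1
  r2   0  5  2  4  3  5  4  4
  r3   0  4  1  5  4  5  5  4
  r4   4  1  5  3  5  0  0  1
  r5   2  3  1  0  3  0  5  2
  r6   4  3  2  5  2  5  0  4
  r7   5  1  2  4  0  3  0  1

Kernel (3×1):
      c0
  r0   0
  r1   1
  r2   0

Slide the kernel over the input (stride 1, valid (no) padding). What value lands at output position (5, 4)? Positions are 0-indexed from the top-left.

The receptive field on the input at this output position is [3 / 2 / 0]. Elementwise product with the kernel and sum: 2·1.

2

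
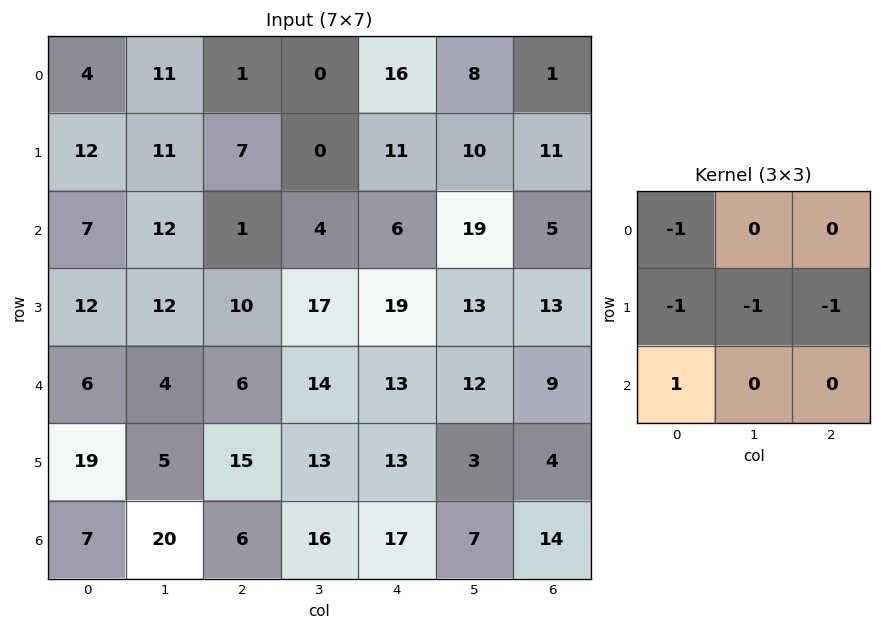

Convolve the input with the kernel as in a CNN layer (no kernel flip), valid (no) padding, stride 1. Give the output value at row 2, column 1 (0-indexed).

-47

The receptive field on the input at this output position is [12 1 4 / 12 10 17 / 4 6 14]. Elementwise product with the kernel and sum: 12·-1 + 12·-1 + 10·-1 + 17·-1 + 4·1.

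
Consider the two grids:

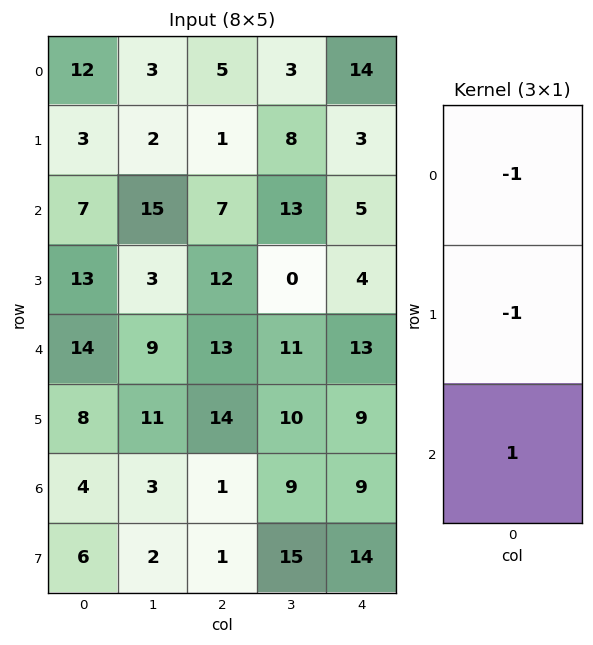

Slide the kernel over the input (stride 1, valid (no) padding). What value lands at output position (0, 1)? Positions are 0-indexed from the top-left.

10

The receptive field on the input at this output position is [3 / 2 / 15]. Elementwise product with the kernel and sum: 3·-1 + 2·-1 + 15·1.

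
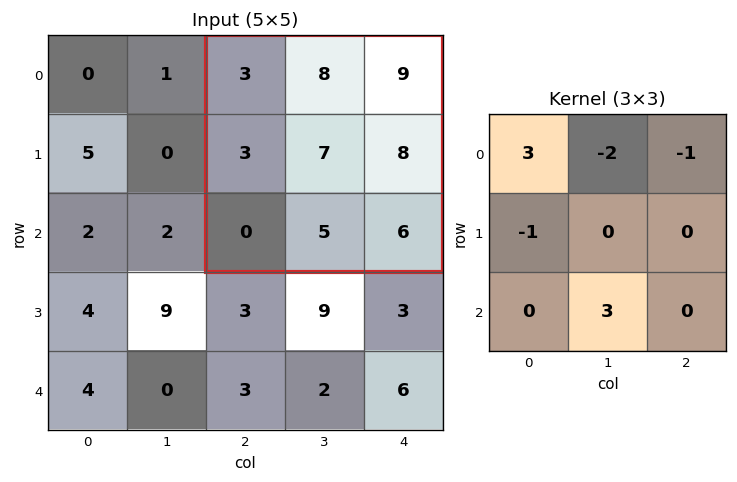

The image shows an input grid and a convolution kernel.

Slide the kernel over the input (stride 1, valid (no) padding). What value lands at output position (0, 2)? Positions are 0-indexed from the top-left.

The receptive field on the input at this output position is [3 8 9 / 3 7 8 / 0 5 6]. Elementwise product with the kernel and sum: 3·3 + 8·-2 + 9·-1 + 3·-1 + 5·3.

-4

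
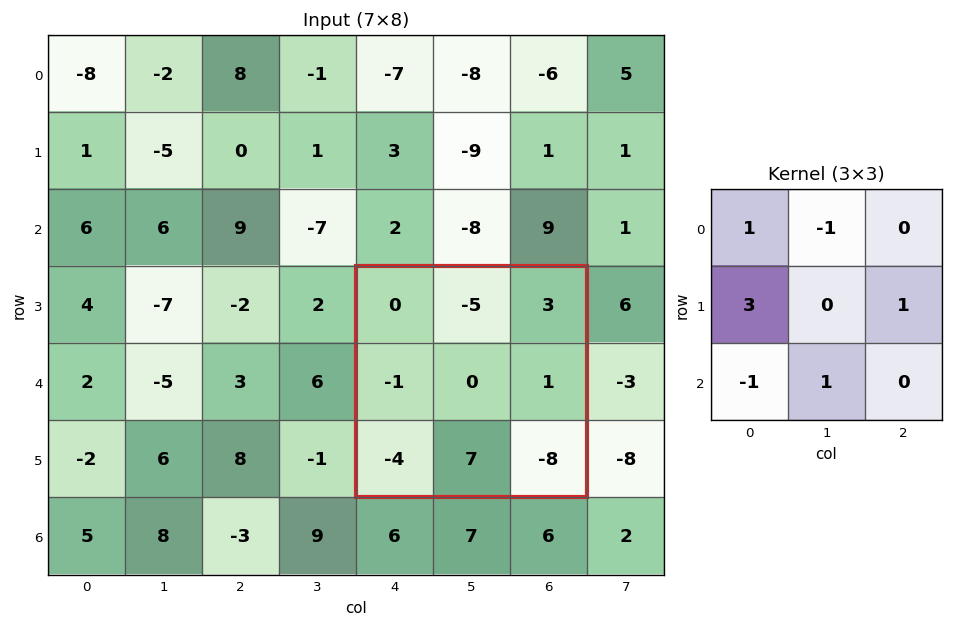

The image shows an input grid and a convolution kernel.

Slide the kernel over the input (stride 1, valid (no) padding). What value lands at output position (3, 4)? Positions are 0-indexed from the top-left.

The receptive field on the input at this output position is [0 -5 3 / -1 0 1 / -4 7 -8]. Elementwise product with the kernel and sum: 0·1 + -5·-1 + -1·3 + 1·1 + -4·-1 + 7·1.

14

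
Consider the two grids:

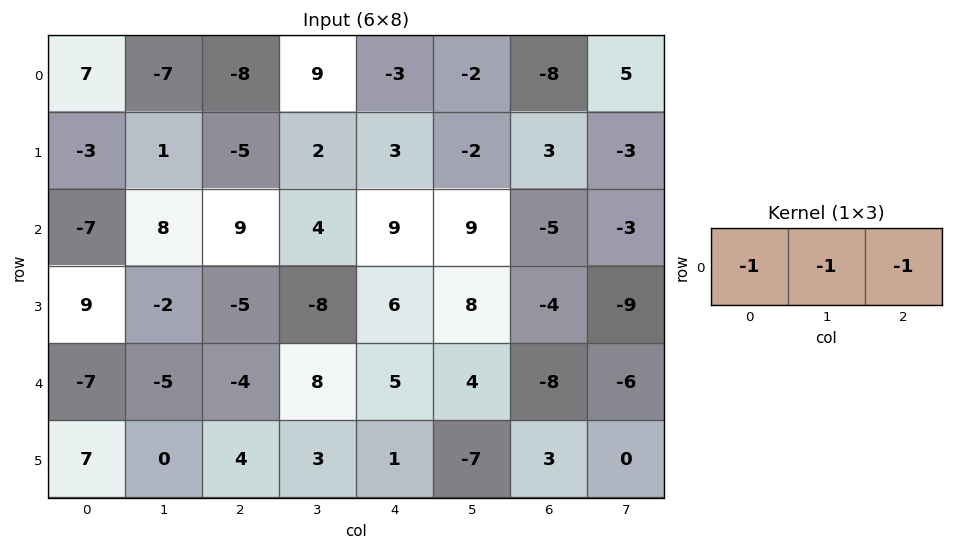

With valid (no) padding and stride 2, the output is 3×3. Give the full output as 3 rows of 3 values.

Output[0,0]: The receptive field on the input at this output position is [7 -7 -8]. Elementwise product with the kernel and sum: 7·-1 + -7·-1 + -8·-1.

8 2 13
-10 -22 -13
16 -9 -1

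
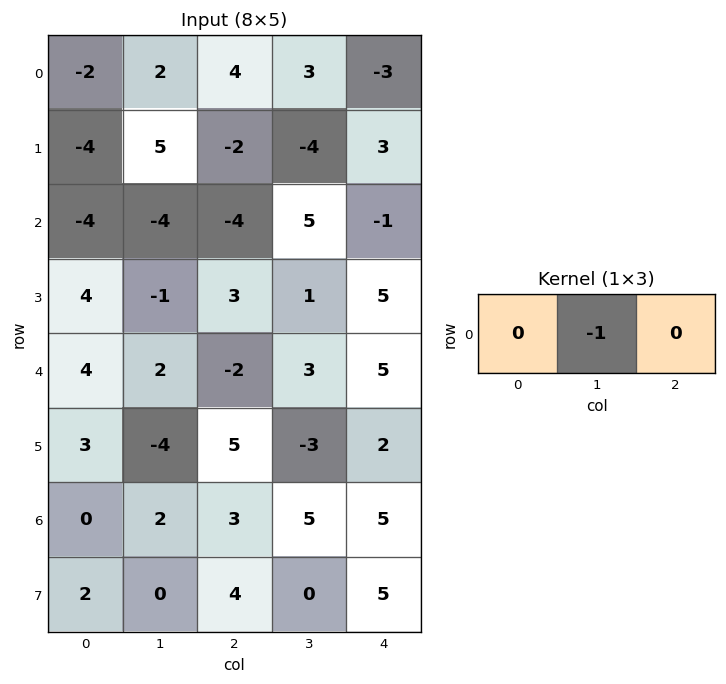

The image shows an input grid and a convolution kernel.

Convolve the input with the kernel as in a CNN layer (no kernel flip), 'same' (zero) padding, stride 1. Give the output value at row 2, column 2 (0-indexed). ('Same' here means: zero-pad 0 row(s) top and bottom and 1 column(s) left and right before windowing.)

The receptive field on the zero-padded input at this output position is [-4 -4 5]. Elementwise product with the kernel and sum: -4·-1.

4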